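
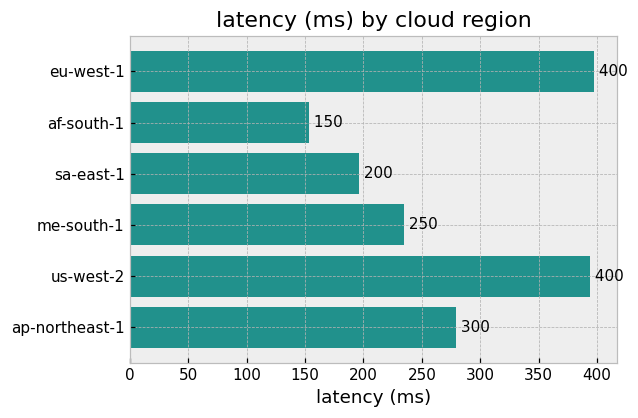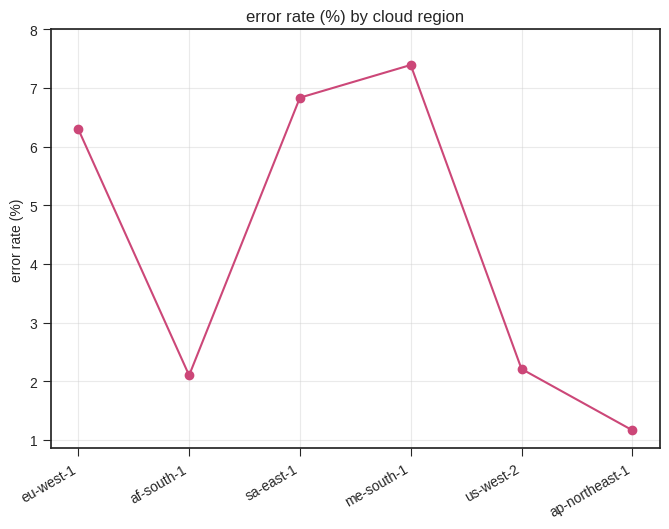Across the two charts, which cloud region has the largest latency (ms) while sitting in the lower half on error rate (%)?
us-west-2

Chart 2 median error rate (%) ≈ 4; below-median cloud regions: af-south-1, us-west-2, ap-northeast-1. Among those, us-west-2 has the highest latency (ms) (≈ 400).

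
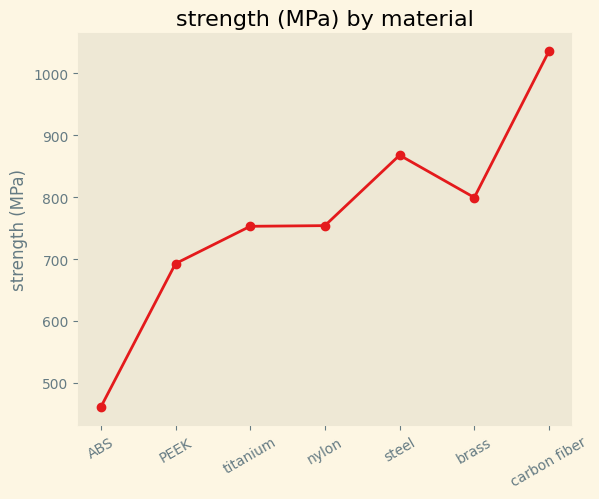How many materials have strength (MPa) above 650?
6

Above 650: PEEK, titanium, nylon, steel, brass, carbon fiber.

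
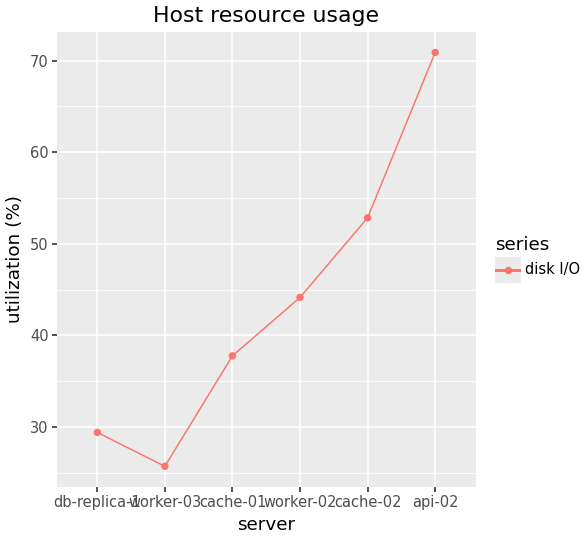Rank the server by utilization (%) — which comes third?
Top 4: api-02 ≈ 70, cache-02 ≈ 55, worker-02 ≈ 45, cache-01 ≈ 40.

worker-02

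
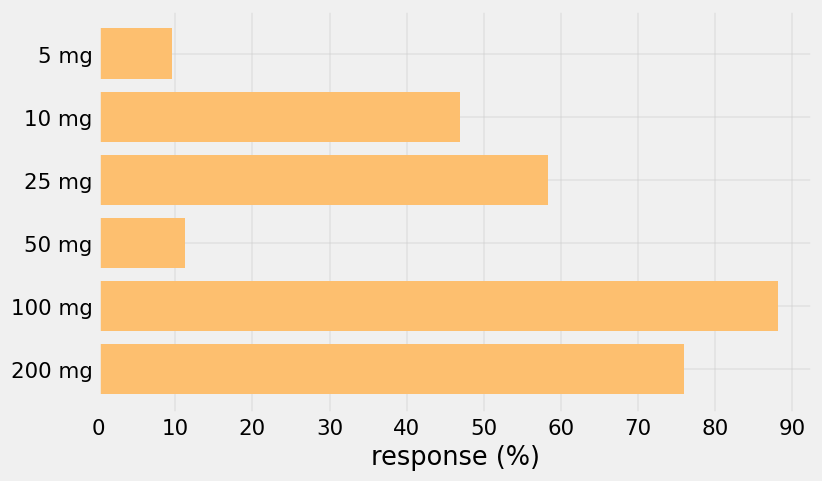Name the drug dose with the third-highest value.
Top 4: 100 mg ≈ 90, 200 mg ≈ 80, 25 mg ≈ 60, 10 mg ≈ 50.

25 mg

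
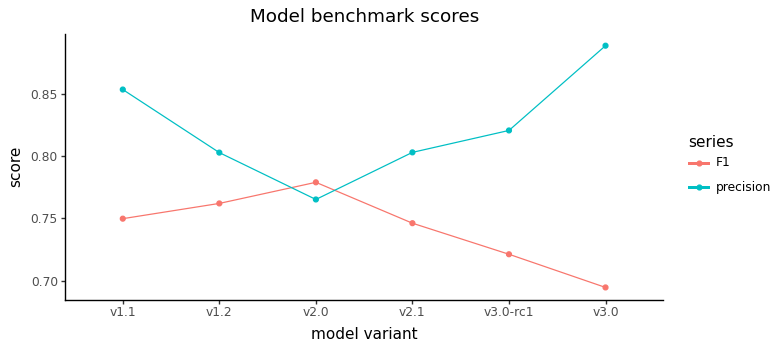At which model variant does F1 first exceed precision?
v1.2: F1 ≈ 0.76 vs precision ≈ 0.80 (not yet); v2.0: F1 ≈ 0.78 vs precision ≈ 0.76 (first crossover).

v2.0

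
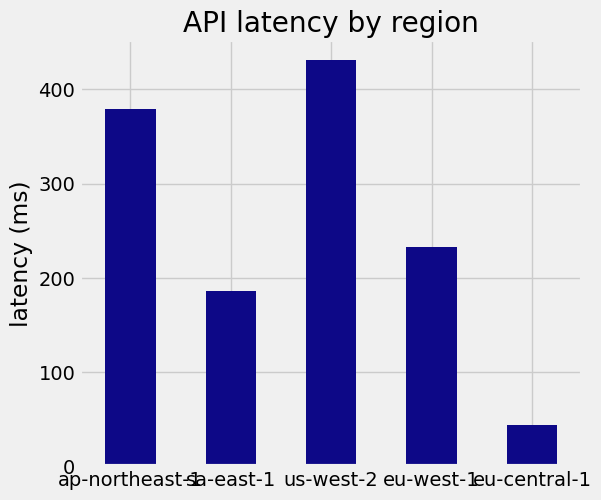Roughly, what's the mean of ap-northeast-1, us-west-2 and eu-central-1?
(400 + 450 + 50) / 3 ≈ 300.

≈ 300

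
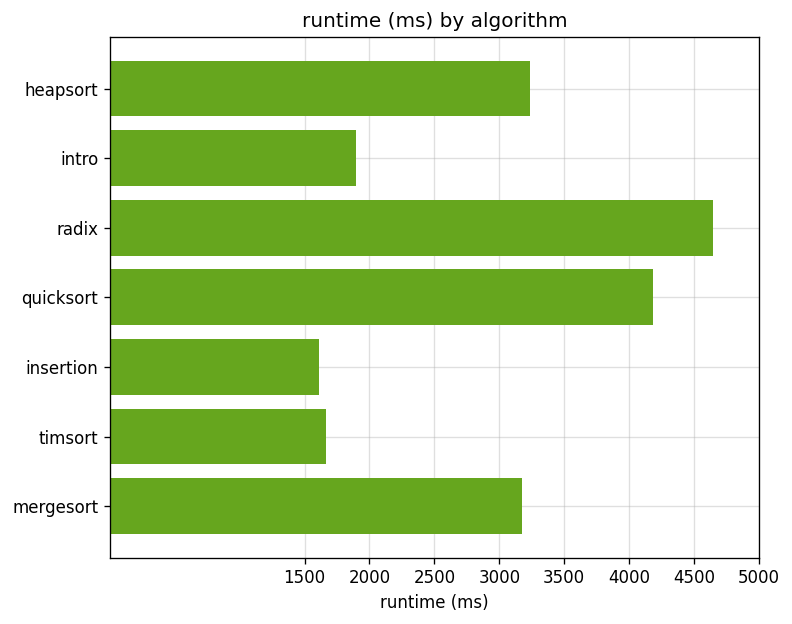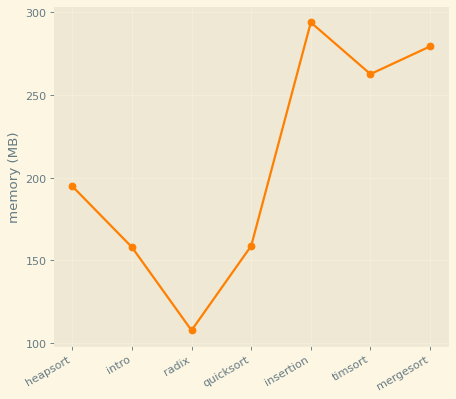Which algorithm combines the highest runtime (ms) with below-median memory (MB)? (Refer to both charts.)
Chart 2 median memory (MB) ≈ 200; below-median algorithms: intro, radix, quicksort. Among those, radix has the highest runtime (ms) (≈ 4500).

radix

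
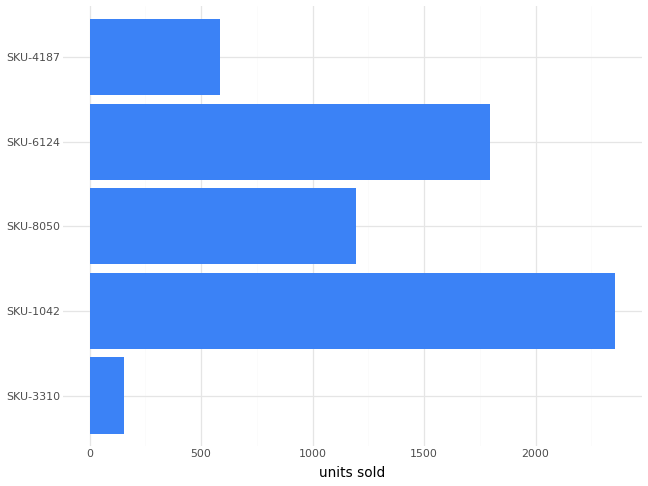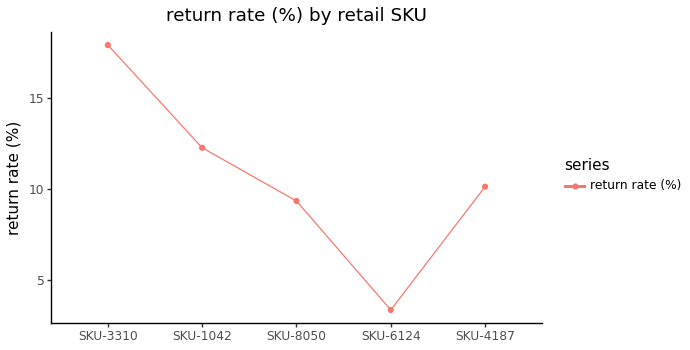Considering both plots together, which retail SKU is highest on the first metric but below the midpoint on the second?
SKU-6124

Chart 2 median return rate (%) ≈ 10; below-median retail SKUs: SKU-8050, SKU-6124. Among those, SKU-6124 has the highest units sold (≈ 2000).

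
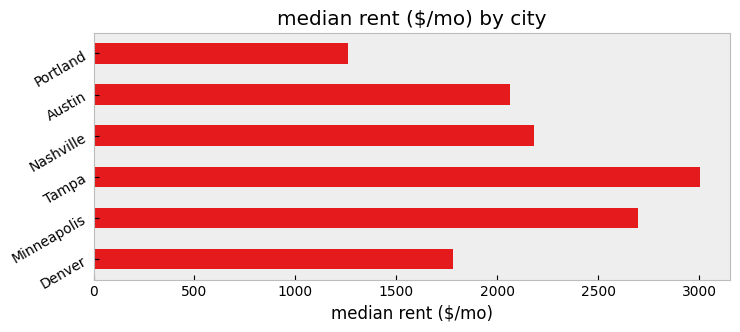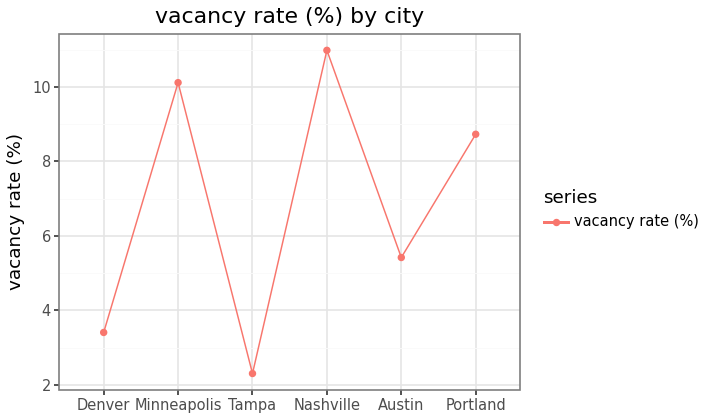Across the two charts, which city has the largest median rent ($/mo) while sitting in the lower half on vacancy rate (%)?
Chart 2 median vacancy rate (%) ≈ 8; below-median cities: Denver, Tampa, Austin. Among those, Tampa has the highest median rent ($/mo) (≈ 3000).

Tampa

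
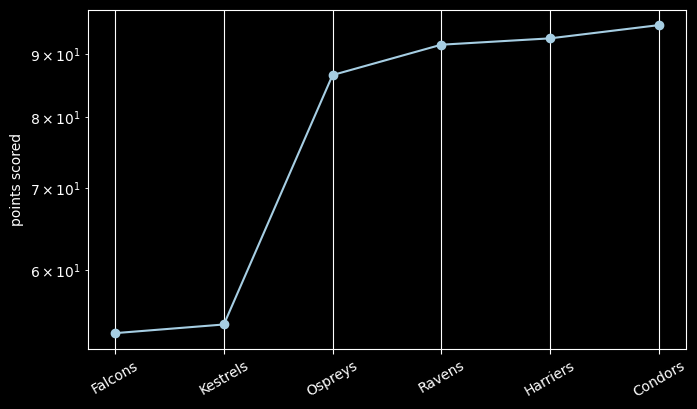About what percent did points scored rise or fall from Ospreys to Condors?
≈ +11.8%

Ospreys ≈ 85, Condors ≈ 95; (95 − 85) / 85 ≈ +11.8%.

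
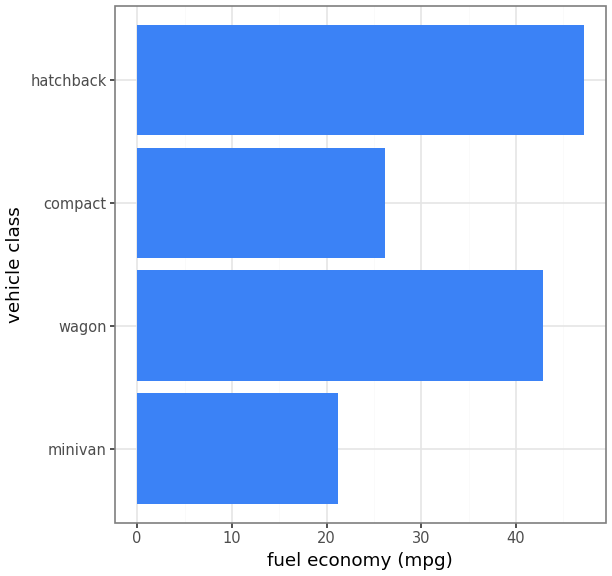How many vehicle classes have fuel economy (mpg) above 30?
Above 30: wagon, hatchback.

2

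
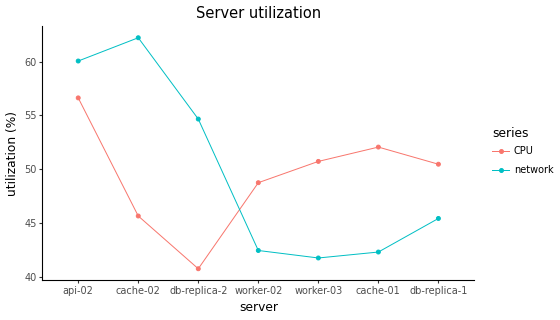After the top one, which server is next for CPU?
Top 3 for CPU: api-02 ≈ 56, cache-01 ≈ 52, worker-03 ≈ 50.

cache-01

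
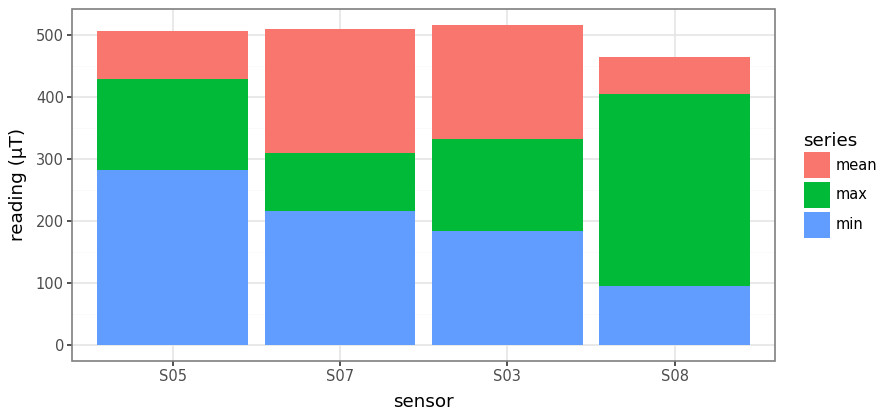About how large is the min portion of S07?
≈ 200

min top ≈ 200, bottom ≈ 0; segment ≈ 200.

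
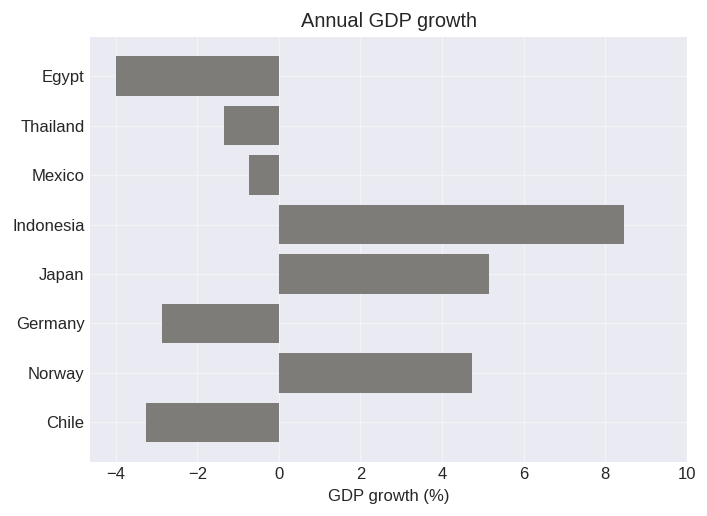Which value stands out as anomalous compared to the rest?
Indonesia ≈ 8; the rest sit between ≈ -4 and ≈ 6.

Indonesia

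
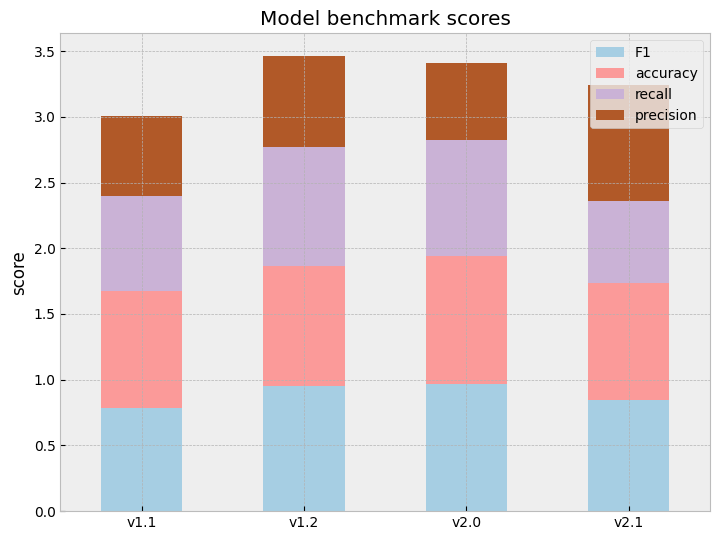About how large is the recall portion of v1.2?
recall top ≈ 3.0, bottom ≈ 2.0; segment ≈ 1.0.

≈ 1.0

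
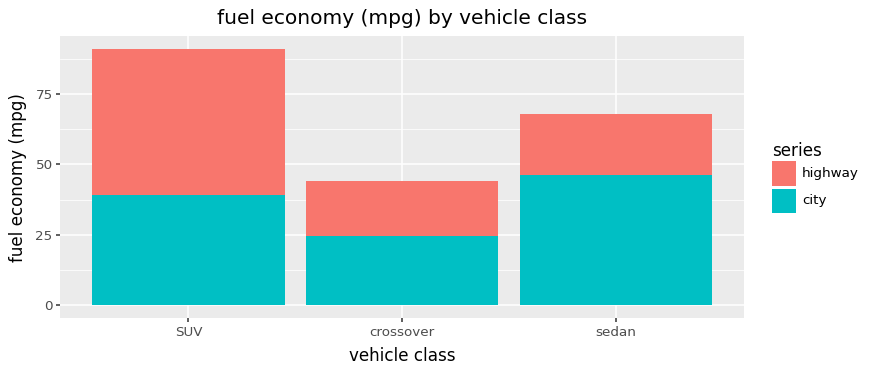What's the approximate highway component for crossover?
highway top ≈ 40, bottom ≈ 20; segment ≈ 20.

≈ 20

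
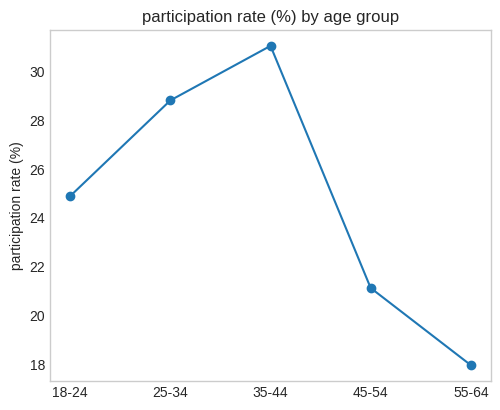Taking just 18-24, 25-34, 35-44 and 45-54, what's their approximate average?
≈ 26

(24 + 28 + 32 + 22) / 4 ≈ 26.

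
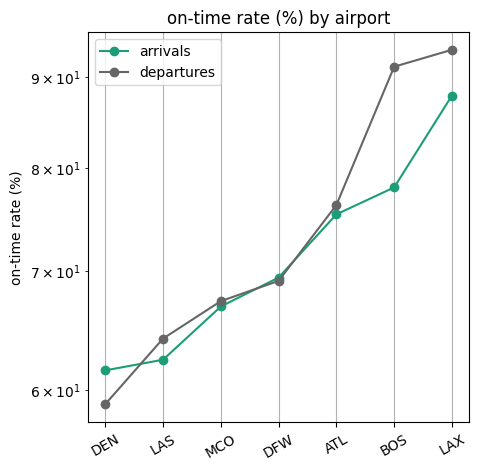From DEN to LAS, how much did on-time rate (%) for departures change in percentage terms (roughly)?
DEN ≈ 60, LAS ≈ 65; (65 − 60) / 60 ≈ +8.3%.

≈ +8.3%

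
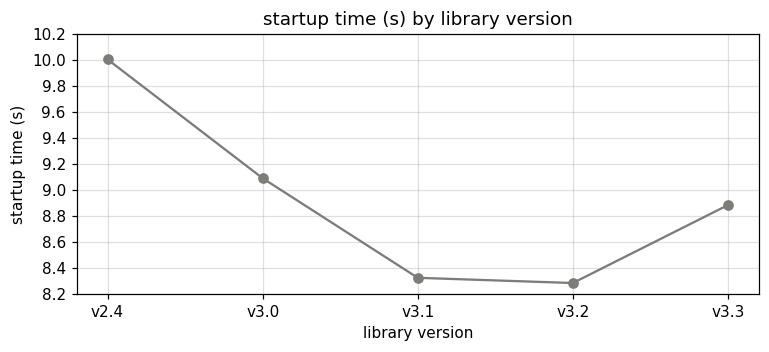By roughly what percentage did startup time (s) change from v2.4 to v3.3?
≈ -12%

v2.4 ≈ 10.0, v3.3 ≈ 8.8; (8.8 − 10.0) / 10.0 ≈ -12%.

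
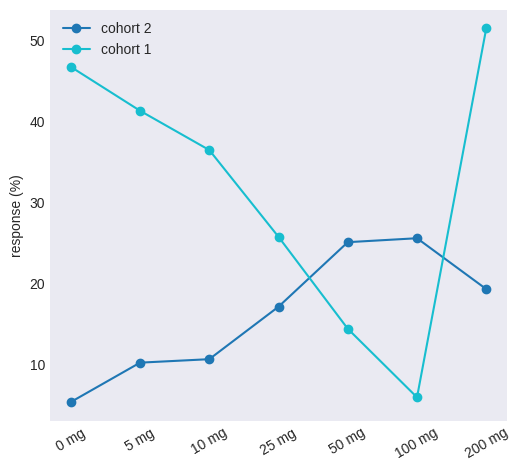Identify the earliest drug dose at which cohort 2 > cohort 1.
50 mg

25 mg: cohort 2 ≈ 15 vs cohort 1 ≈ 25 (not yet); 50 mg: cohort 2 ≈ 25 vs cohort 1 ≈ 15 (first crossover).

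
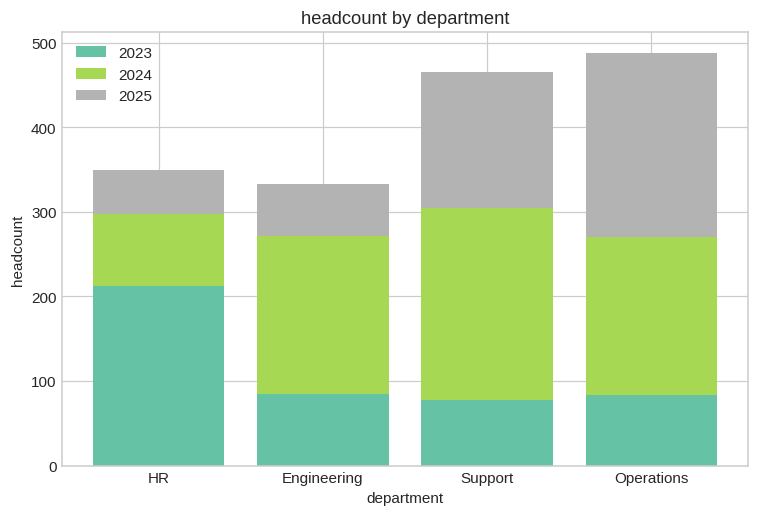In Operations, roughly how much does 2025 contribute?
2025 top ≈ 500, bottom ≈ 250; segment ≈ 250.

≈ 250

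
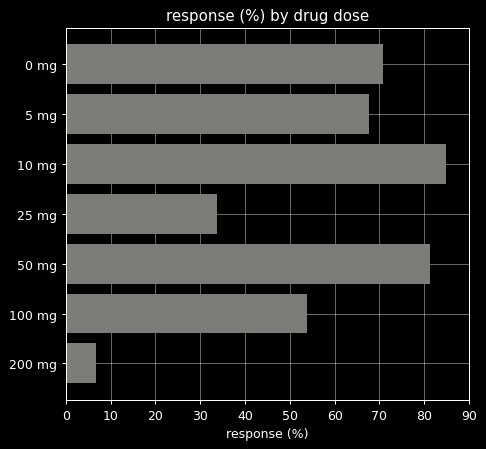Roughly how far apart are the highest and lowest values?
≈ 70

Max 10 mg ≈ 80, min 200 mg ≈ 10; range ≈ 70.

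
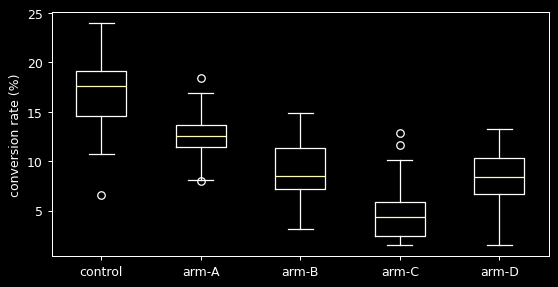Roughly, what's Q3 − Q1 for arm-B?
Q3 ≈ 11, Q1 ≈ 7; IQR ≈ 4.

≈ 4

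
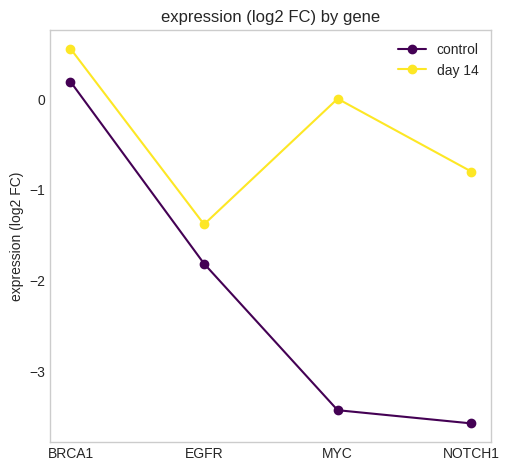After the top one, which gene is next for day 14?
MYC

Top 3 for day 14: BRCA1 ≈ 0.5, MYC ≈ 0.0, NOTCH1 ≈ -1.0.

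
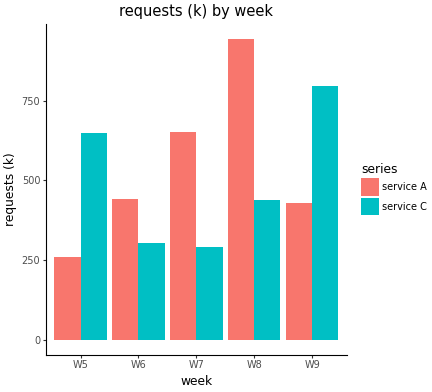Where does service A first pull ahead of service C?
W5: service A ≈ 300 vs service C ≈ 600 (not yet); W6: service A ≈ 400 vs service C ≈ 300 (first crossover).

W6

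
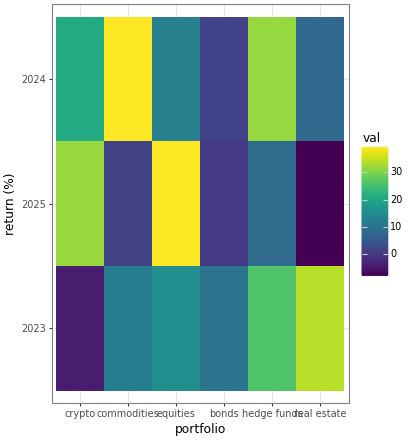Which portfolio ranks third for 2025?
Top 4 for 2025: equities ≈ 40, crypto ≈ 30, hedge funds ≈ 10, commodities ≈ 0.

hedge funds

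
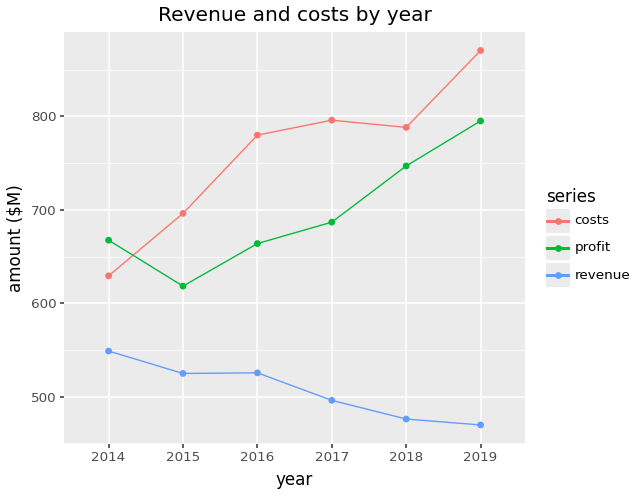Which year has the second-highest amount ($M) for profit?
2018

Top 3 for profit: 2019 ≈ 800, 2018 ≈ 750, 2017 ≈ 700.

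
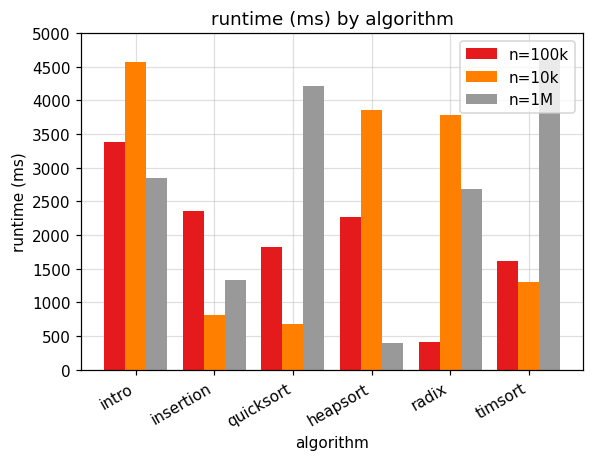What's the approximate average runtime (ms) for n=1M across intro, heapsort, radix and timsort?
≈ 2625

(3000 + 500 + 2500 + 4500) / 4 ≈ 2625.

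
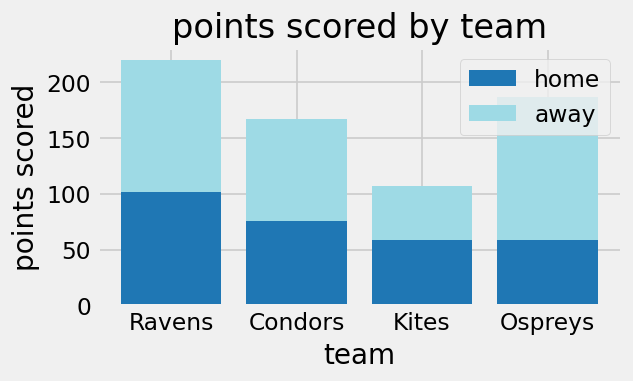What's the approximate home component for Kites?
≈ 60

home top ≈ 60, bottom ≈ 0; segment ≈ 60.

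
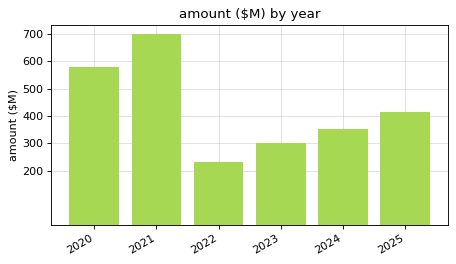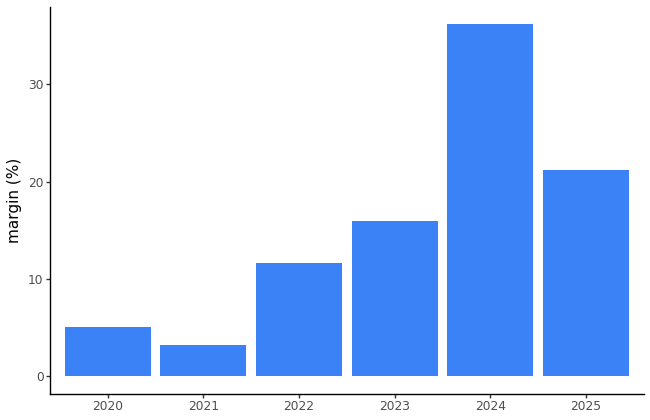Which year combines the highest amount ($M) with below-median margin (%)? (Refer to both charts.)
Chart 2 median margin (%) ≈ 15; below-median years: 2020, 2021, 2022. Among those, 2021 has the highest amount ($M) (≈ 700).

2021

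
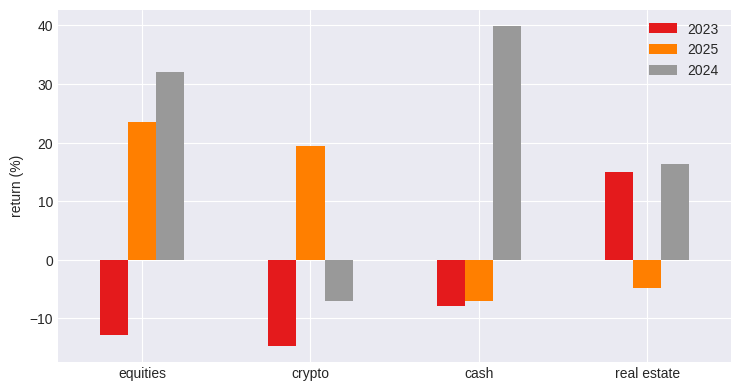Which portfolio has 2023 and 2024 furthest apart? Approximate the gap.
cash: 2023 ≈ -10, 2024 ≈ 40 → gap ≈ 50. Next-largest (equities) is only ≈ 45.

cash, ≈ 50 %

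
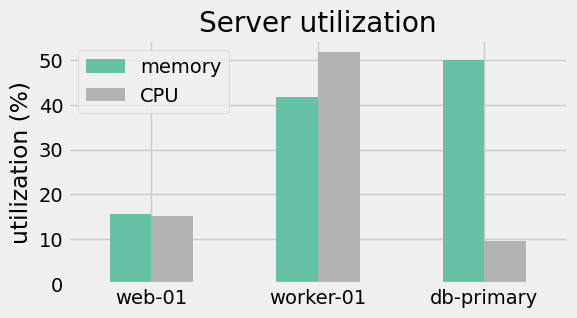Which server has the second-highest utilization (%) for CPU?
web-01

Top 3 for CPU: worker-01 ≈ 50, web-01 ≈ 15, db-primary ≈ 10.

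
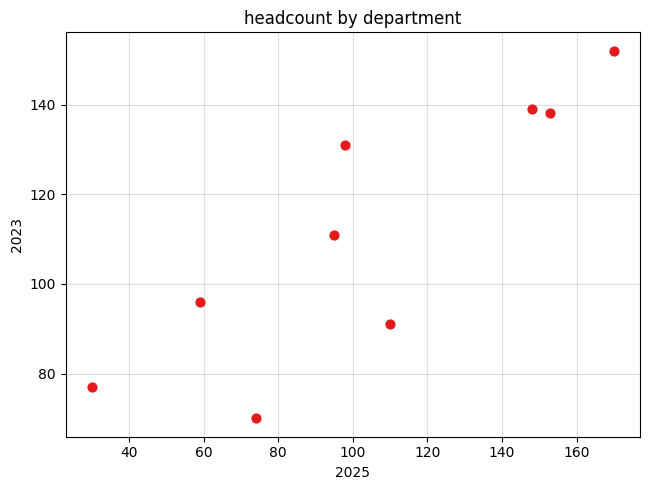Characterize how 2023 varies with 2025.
Points are positively correlated; strong (|r| ≈ 0.9).

positive, strong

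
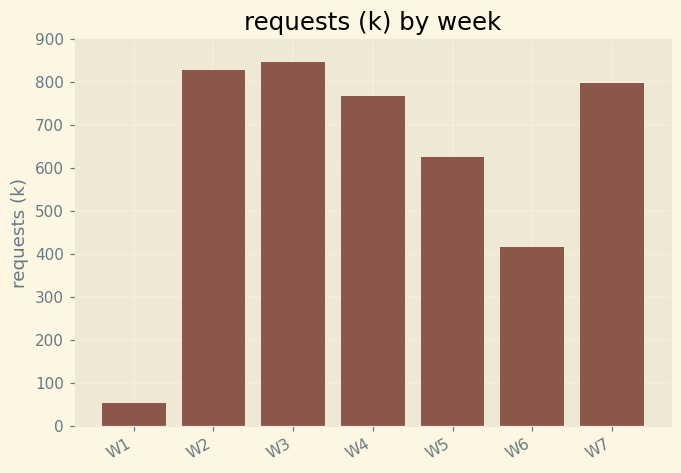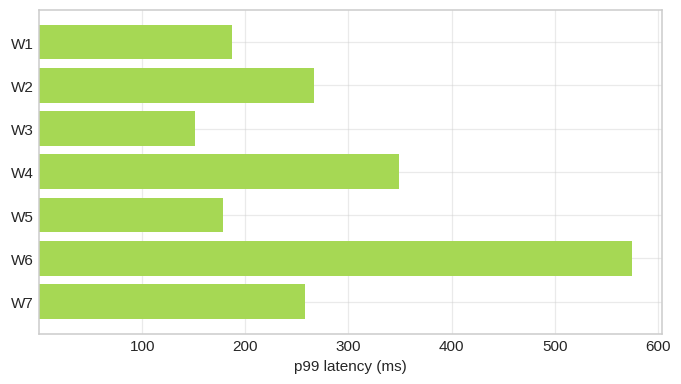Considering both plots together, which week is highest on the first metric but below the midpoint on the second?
W3

Chart 2 median p99 latency (ms) ≈ 300; below-median weeks: W1, W3, W5. Among those, W3 has the highest requests (k) (≈ 800).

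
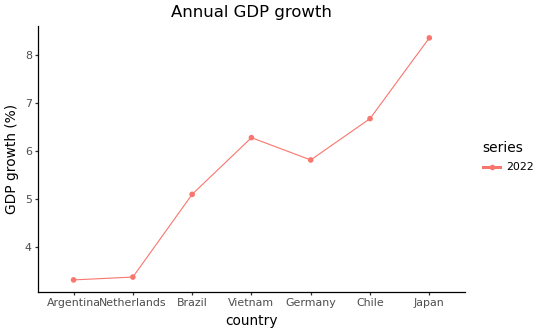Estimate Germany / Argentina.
Germany ≈ 6.0, Argentina ≈ 3.5; 6.0/3.5 ≈ 1.71.

≈ 1.71×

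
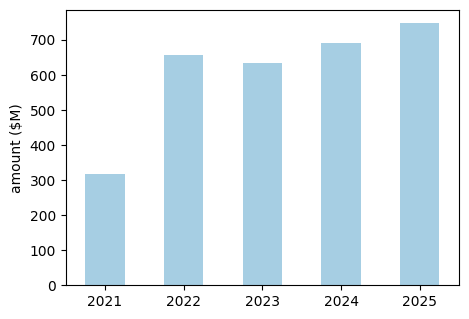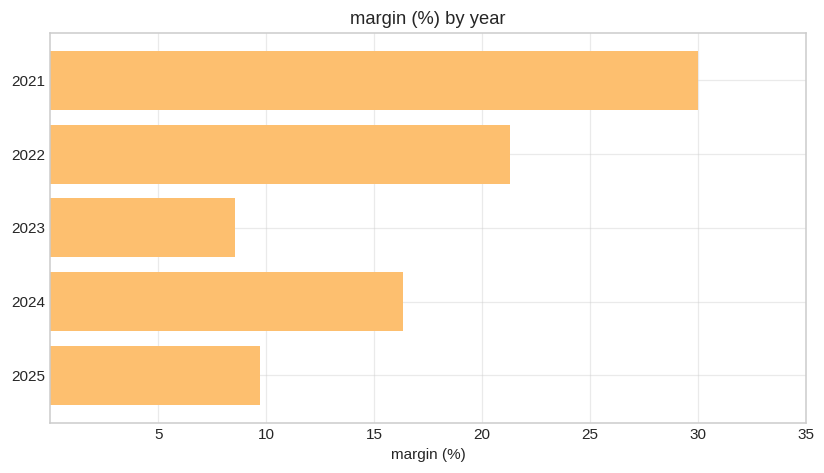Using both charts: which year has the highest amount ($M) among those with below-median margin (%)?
2025

Chart 2 median margin (%) ≈ 15; below-median years: 2023, 2025. Among those, 2025 has the highest amount ($M) (≈ 700).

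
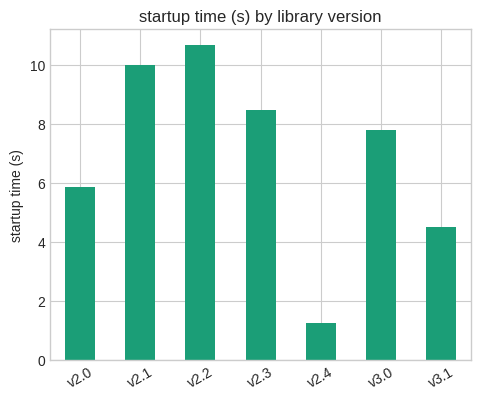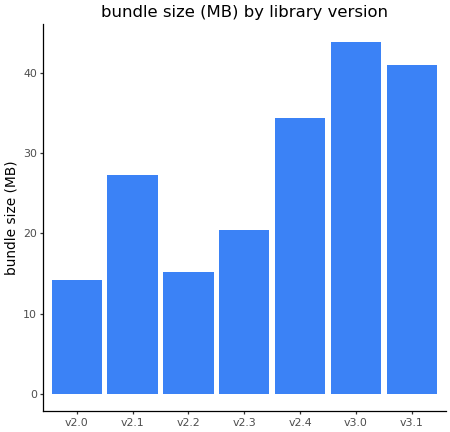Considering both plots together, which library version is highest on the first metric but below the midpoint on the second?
v2.2

Chart 2 median bundle size (MB) ≈ 25; below-median library versions: v2.0, v2.2, v2.3. Among those, v2.2 has the highest startup time (s) (≈ 11).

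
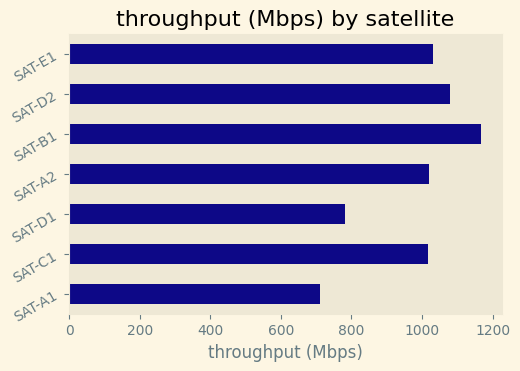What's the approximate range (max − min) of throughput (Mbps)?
Max SAT-B1 ≈ 1200, min SAT-A1 ≈ 700; range ≈ 500.

≈ 500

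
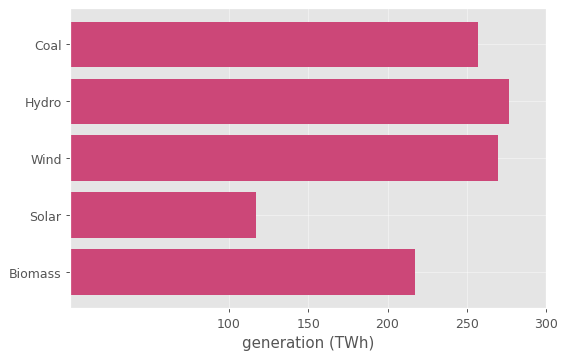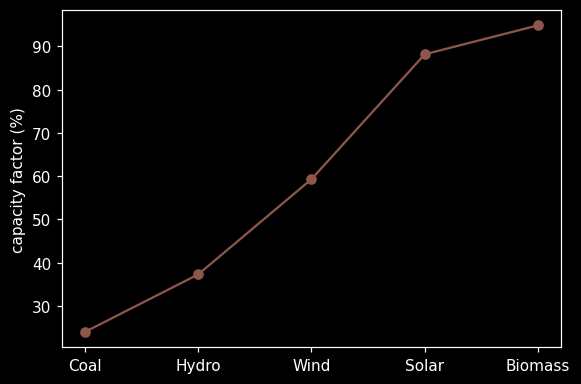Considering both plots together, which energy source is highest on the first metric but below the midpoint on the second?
Chart 2 median capacity factor (%) ≈ 60; below-median energy sources: Coal, Hydro. Among those, Hydro has the highest generation (TWh) (≈ 300).

Hydro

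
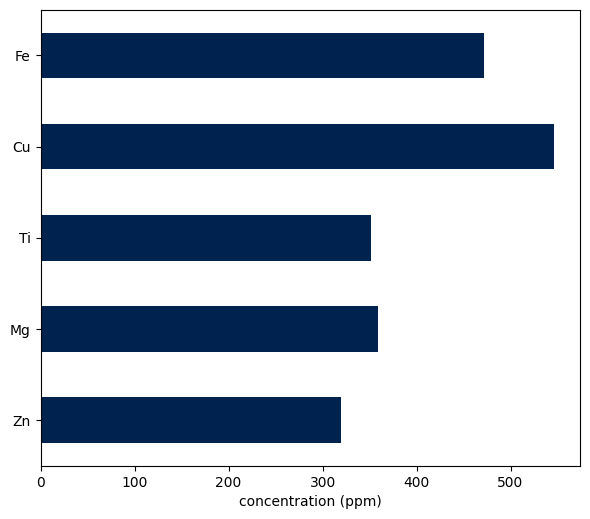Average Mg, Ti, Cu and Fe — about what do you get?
(350 + 350 + 550 + 450) / 4 ≈ 425.

≈ 425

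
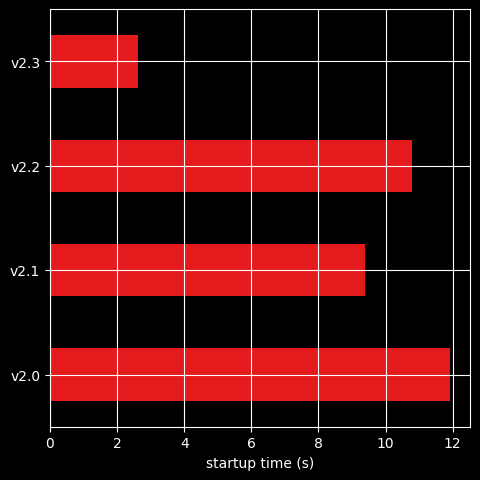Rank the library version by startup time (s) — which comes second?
Top 3: v2.0 ≈ 12, v2.2 ≈ 11, v2.1 ≈ 9.

v2.2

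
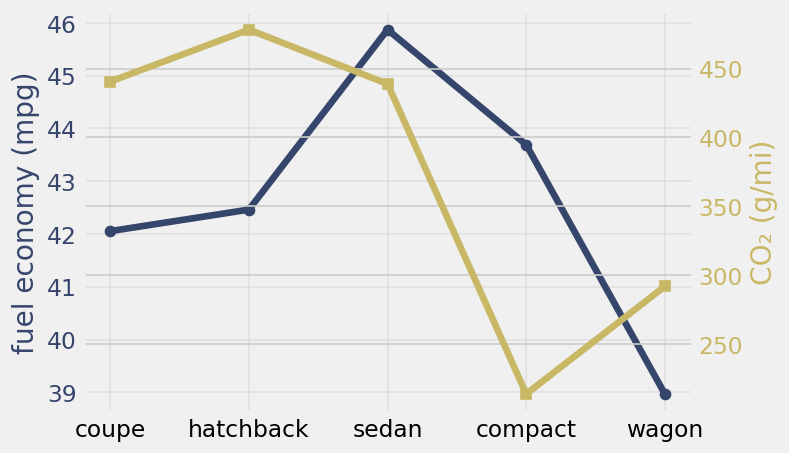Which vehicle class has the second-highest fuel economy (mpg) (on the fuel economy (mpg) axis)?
Top 3 (on the fuel economy (mpg) axis): sedan ≈ 46, compact ≈ 44, hatchback ≈ 42.

compact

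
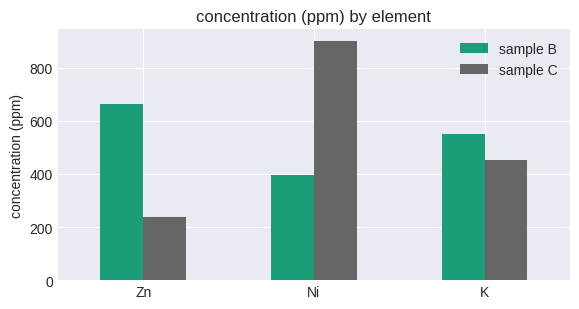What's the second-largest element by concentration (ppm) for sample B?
Top 3 for sample B: Zn ≈ 700, K ≈ 600, Ni ≈ 400.

K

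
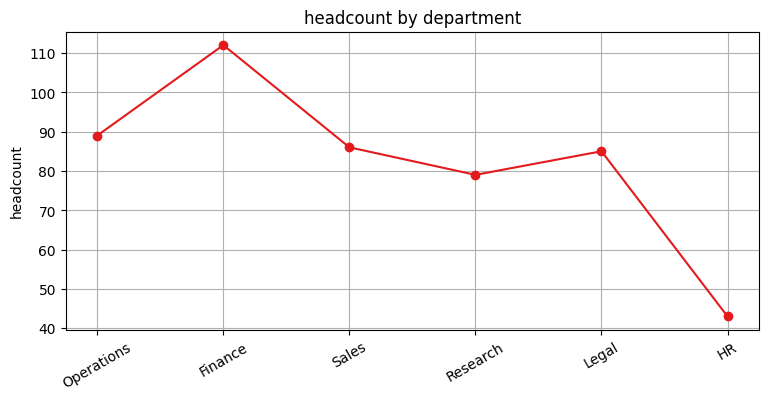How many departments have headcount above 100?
1

Above 100: Finance.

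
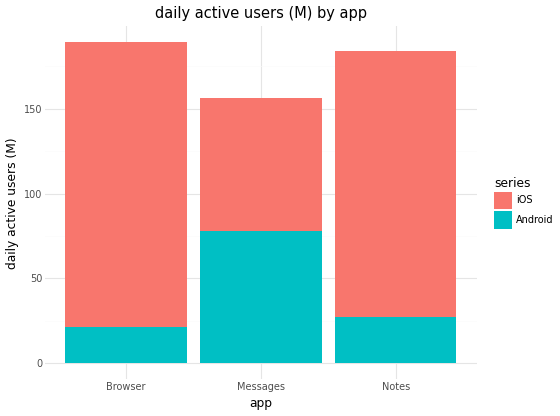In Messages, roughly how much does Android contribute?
≈ 80

Android top ≈ 80, bottom ≈ 0; segment ≈ 80.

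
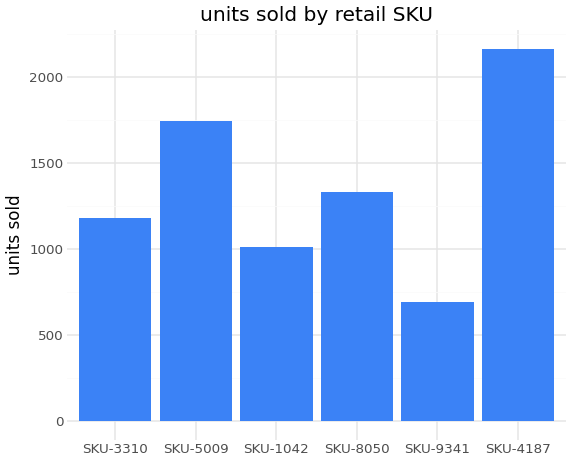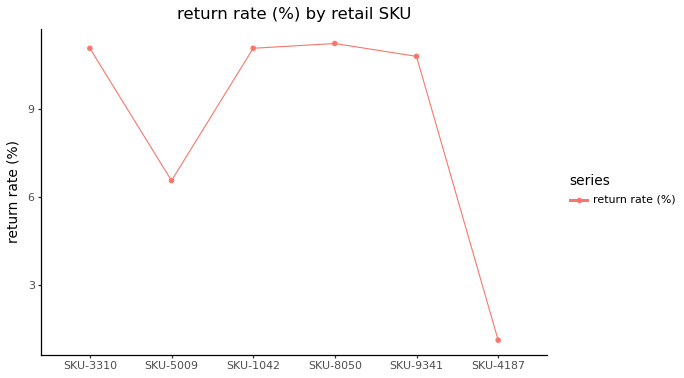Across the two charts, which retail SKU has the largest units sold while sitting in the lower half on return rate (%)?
Chart 2 median return rate (%) ≈ 10; below-median retail SKUs: SKU-5009, SKU-9341, SKU-4187. Among those, SKU-4187 has the highest units sold (≈ 2200).

SKU-4187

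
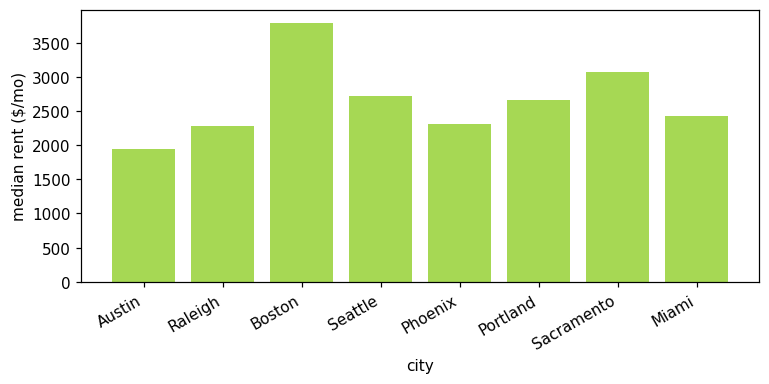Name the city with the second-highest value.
Top 3: Boston ≈ 4000, Sacramento ≈ 3000, Seattle ≈ 2500.

Sacramento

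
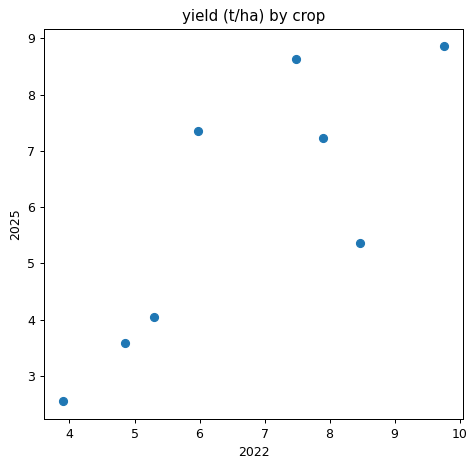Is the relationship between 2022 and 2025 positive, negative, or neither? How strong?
Points are positively correlated; strong (|r| ≈ 0.8).

positive, strong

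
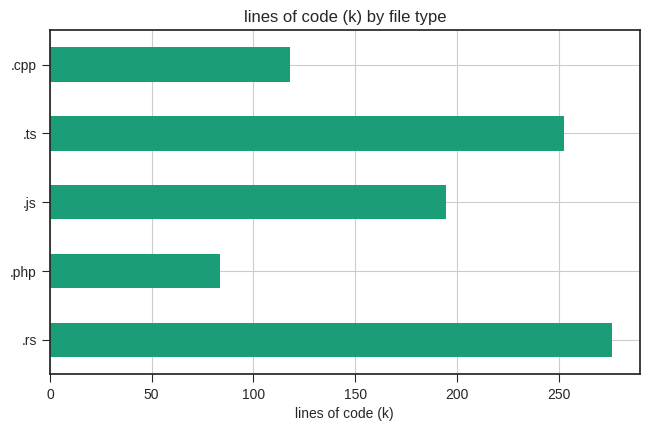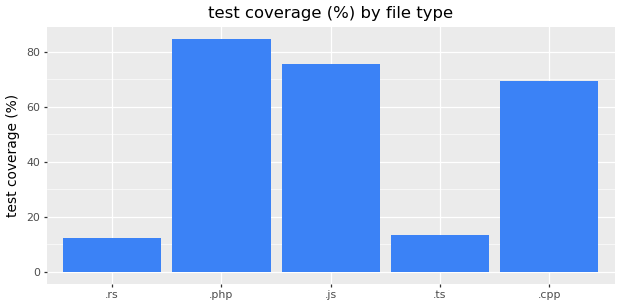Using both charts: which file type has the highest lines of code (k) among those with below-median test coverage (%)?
.rs

Chart 2 median test coverage (%) ≈ 70; below-median file types: .rs, .ts. Among those, .rs has the highest lines of code (k) (≈ 300).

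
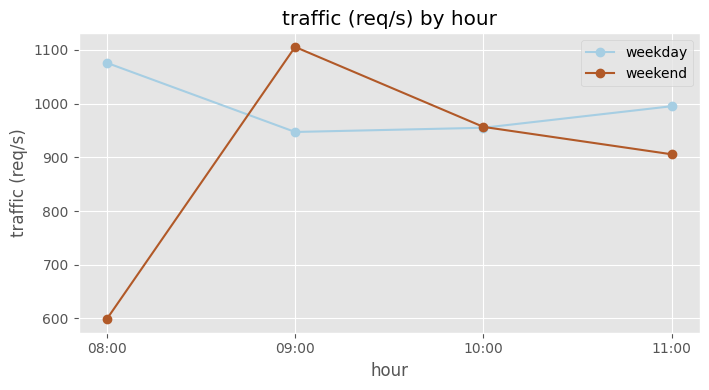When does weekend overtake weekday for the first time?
09:00

08:00: weekend ≈ 600 vs weekday ≈ 1100 (not yet); 09:00: weekend ≈ 1100 vs weekday ≈ 950 (first crossover).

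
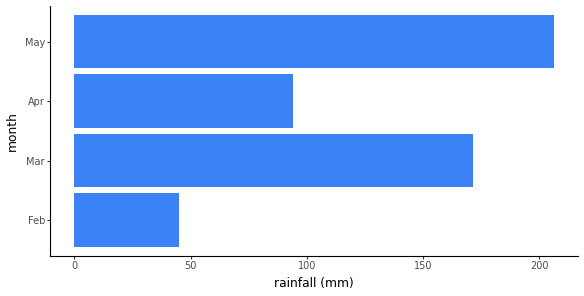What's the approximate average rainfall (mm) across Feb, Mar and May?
≈ 140

(40 + 180 + 200) / 3 ≈ 140.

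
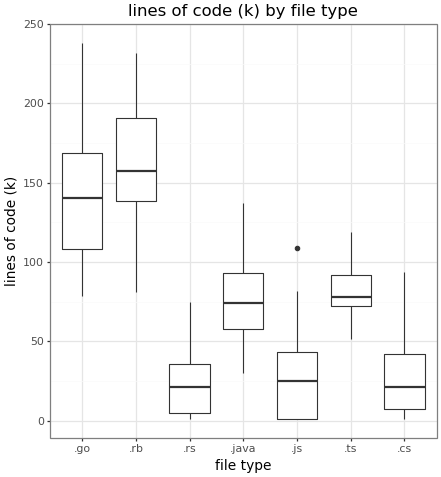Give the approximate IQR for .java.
Q3 ≈ 100, Q1 ≈ 60; IQR ≈ 40.

≈ 40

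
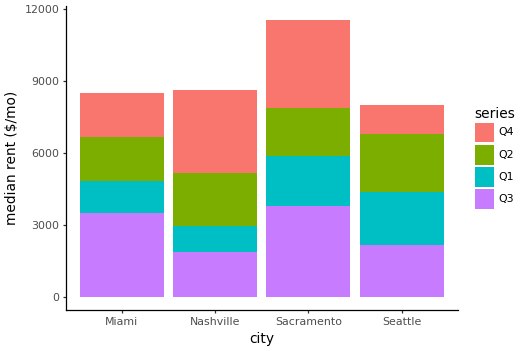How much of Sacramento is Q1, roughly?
Q1 top ≈ 6000, bottom ≈ 4000; segment ≈ 2000.

≈ 2000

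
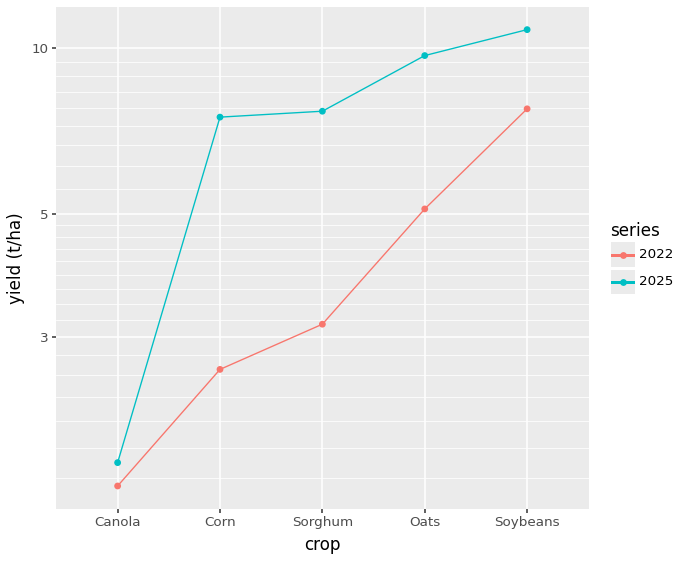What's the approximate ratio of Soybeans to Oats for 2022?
Soybeans ≈ 8, Oats ≈ 5; 8/5 ≈ 1.6.

≈ 1.6×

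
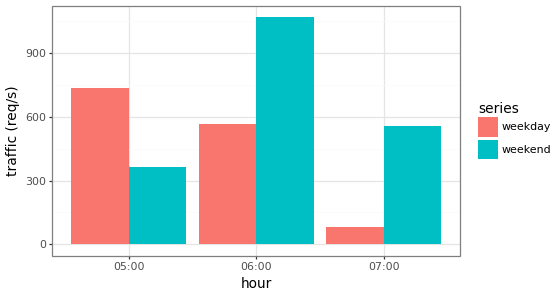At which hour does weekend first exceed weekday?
06:00

05:00: weekend ≈ 400 vs weekday ≈ 700 (not yet); 06:00: weekend ≈ 1100 vs weekday ≈ 600 (first crossover).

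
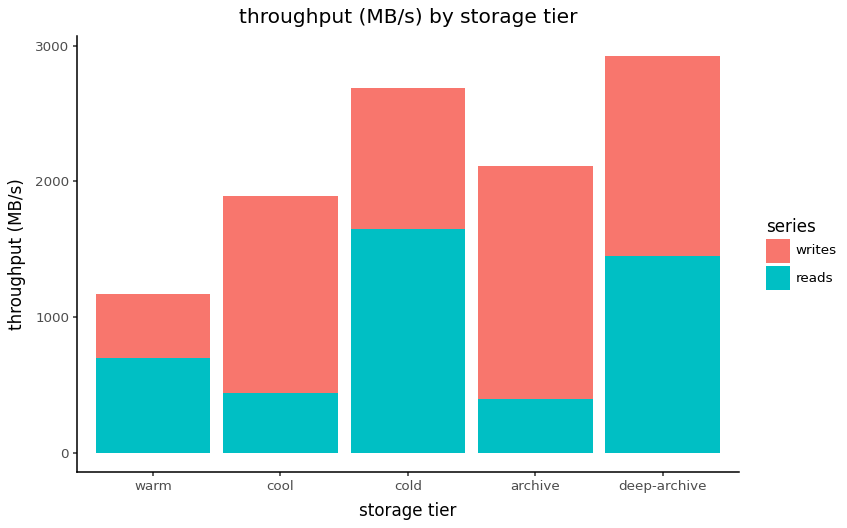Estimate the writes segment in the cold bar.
≈ 1000

writes top ≈ 2500, bottom ≈ 1500; segment ≈ 1000.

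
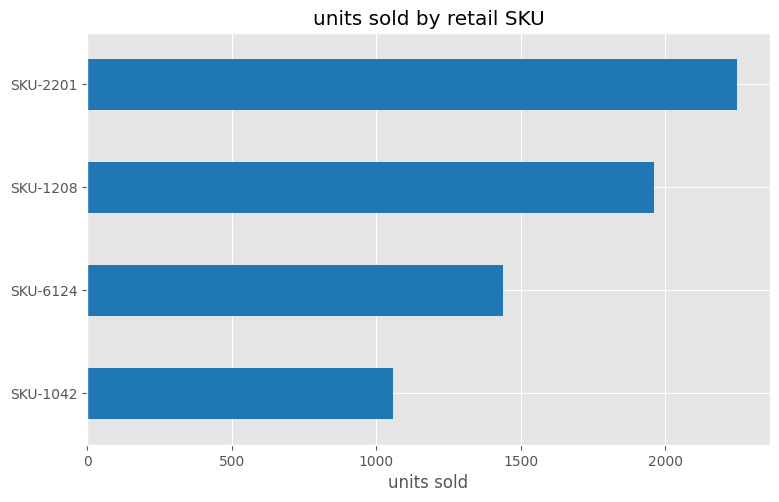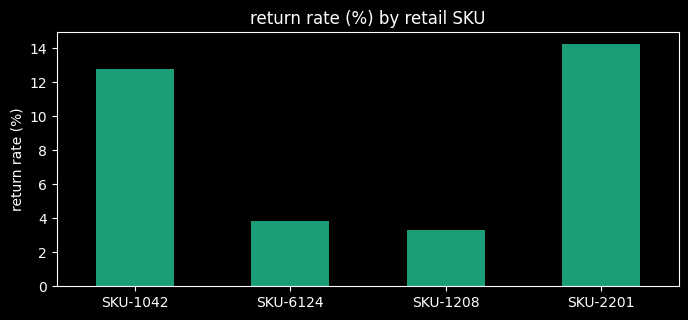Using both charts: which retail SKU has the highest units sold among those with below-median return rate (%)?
SKU-1208

Chart 2 median return rate (%) ≈ 8; below-median retail SKUs: SKU-6124, SKU-1208. Among those, SKU-1208 has the highest units sold (≈ 2000).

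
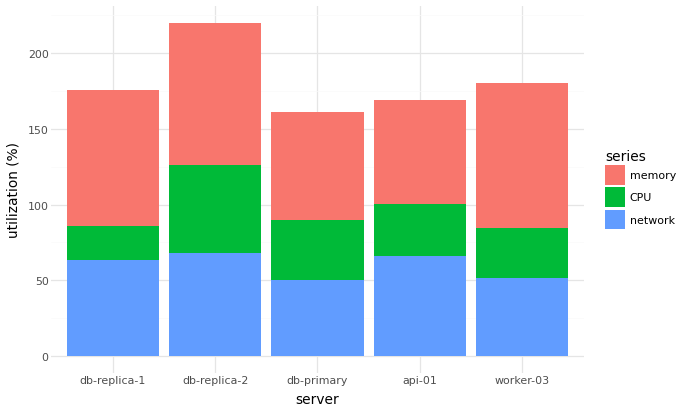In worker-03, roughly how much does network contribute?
network top ≈ 60, bottom ≈ 0; segment ≈ 60.

≈ 60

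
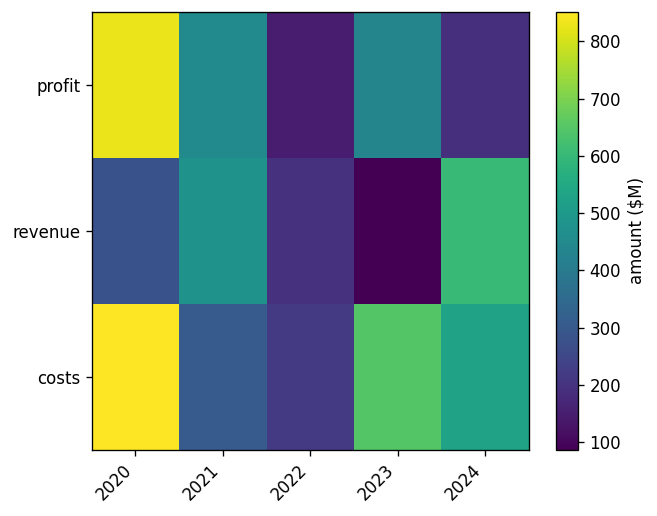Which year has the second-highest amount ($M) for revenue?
2021

Top 3 for revenue: 2024 ≈ 600, 2021 ≈ 500, 2020 ≈ 300.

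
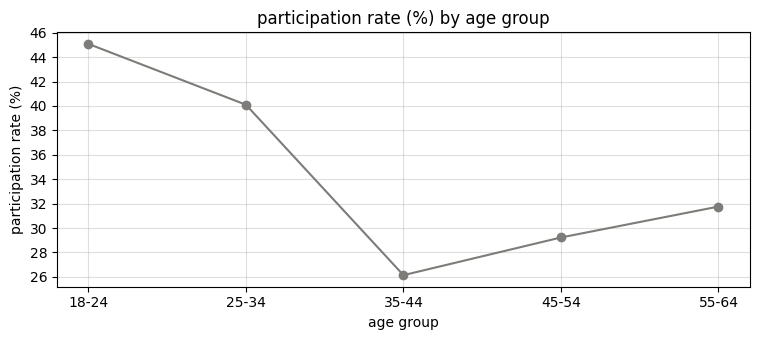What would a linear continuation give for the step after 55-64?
≈ 35

Last three: 26, 30, 32 → slope ≈ 3/step → next ≈ 35.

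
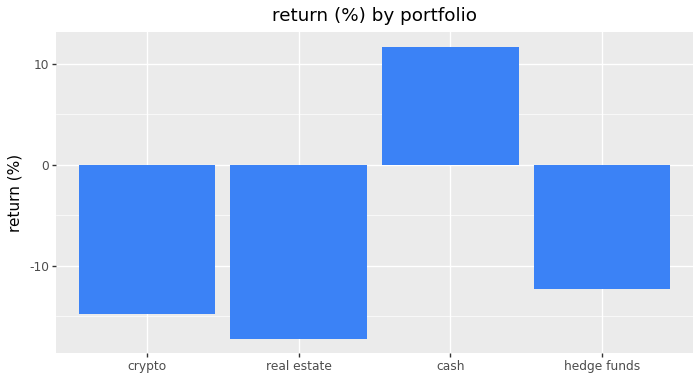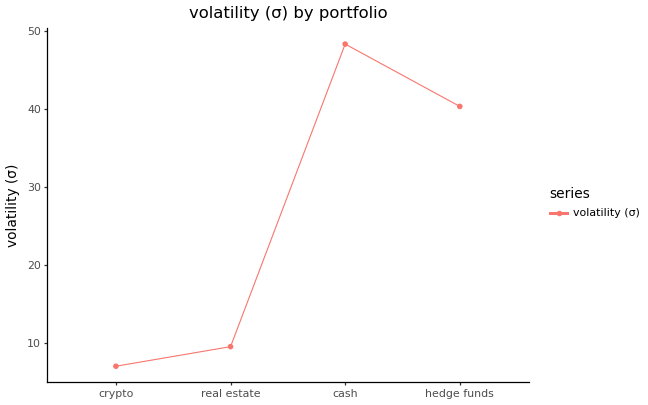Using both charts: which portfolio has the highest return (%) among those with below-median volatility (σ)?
crypto

Chart 2 median volatility (σ) ≈ 25; below-median portfolios: crypto, real estate. Among those, crypto has the highest return (%) (≈ -14).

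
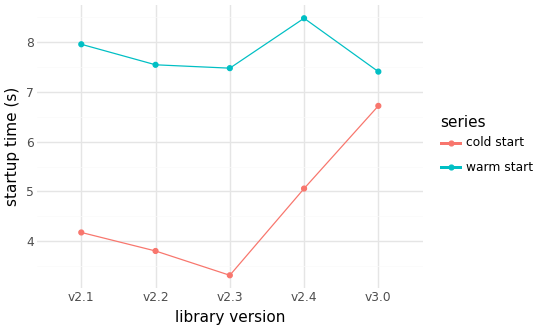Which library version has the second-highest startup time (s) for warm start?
Top 3 for warm start: v2.4 ≈ 8.5, v2.1 ≈ 8.0, v2.2 ≈ 7.5.

v2.1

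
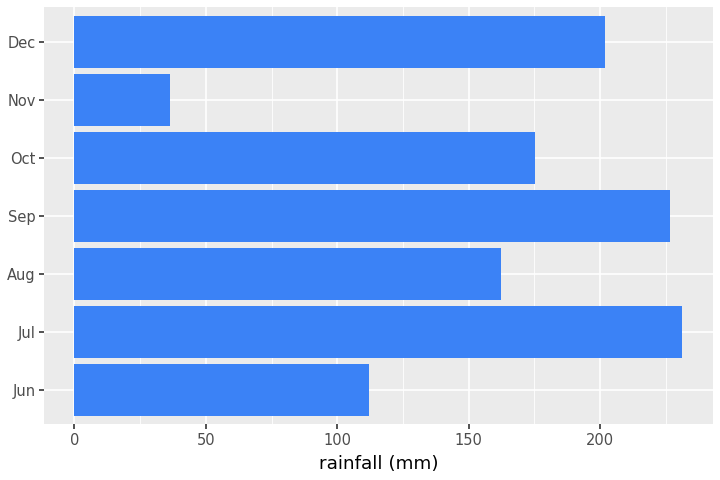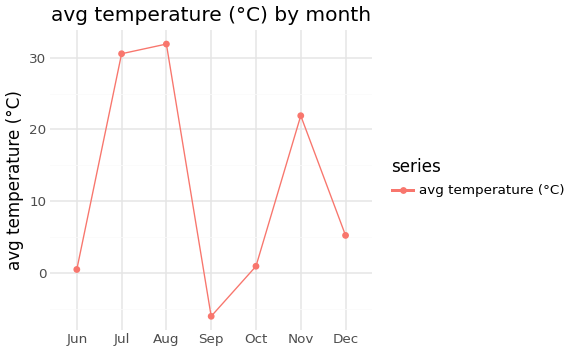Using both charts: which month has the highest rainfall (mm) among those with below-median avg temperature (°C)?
Sep

Chart 2 median avg temperature (°C) ≈ 5; below-median months: Jun, Sep, Oct. Among those, Sep has the highest rainfall (mm) (≈ 225).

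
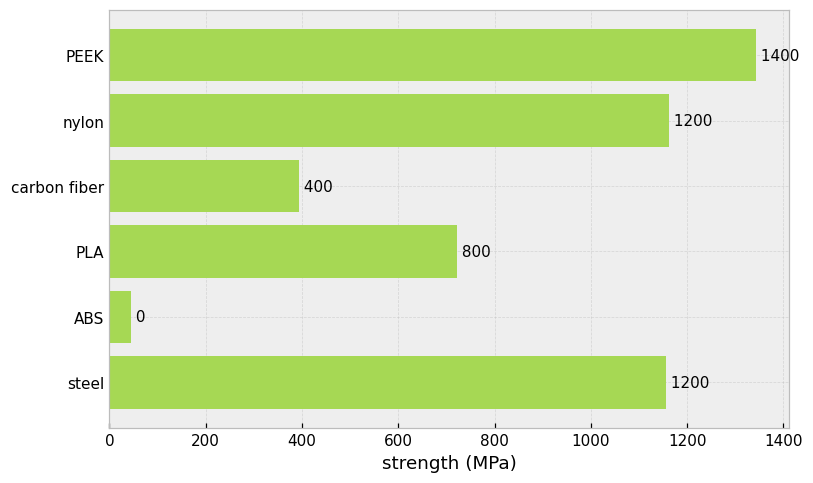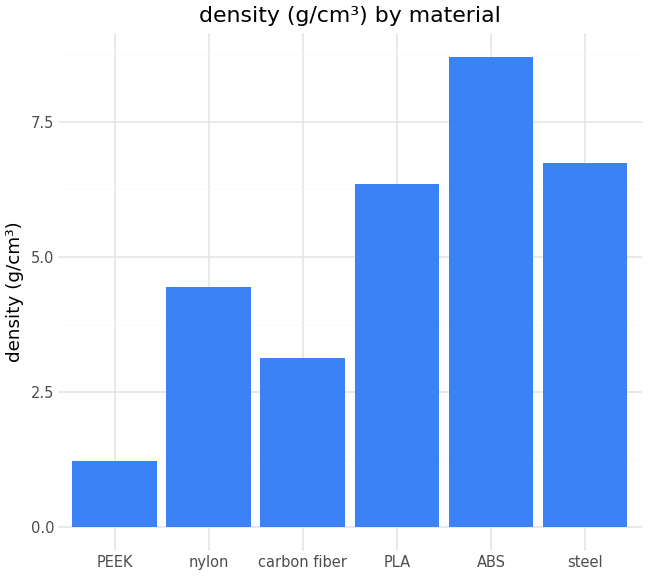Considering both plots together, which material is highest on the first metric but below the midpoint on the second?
Chart 2 median density (g/cm³) ≈ 5; below-median materials: PEEK, nylon, carbon fiber. Among those, PEEK has the highest strength (MPa) (≈ 1400).

PEEK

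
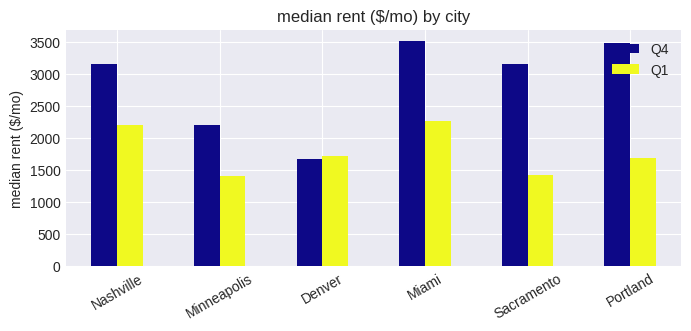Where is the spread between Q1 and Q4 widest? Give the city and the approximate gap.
Portland: Q1 ≈ 1500, Q4 ≈ 3500 → gap ≈ 2000. Next-largest (Sacramento) is only ≈ 1500.

Portland, ≈ 2000 $/mo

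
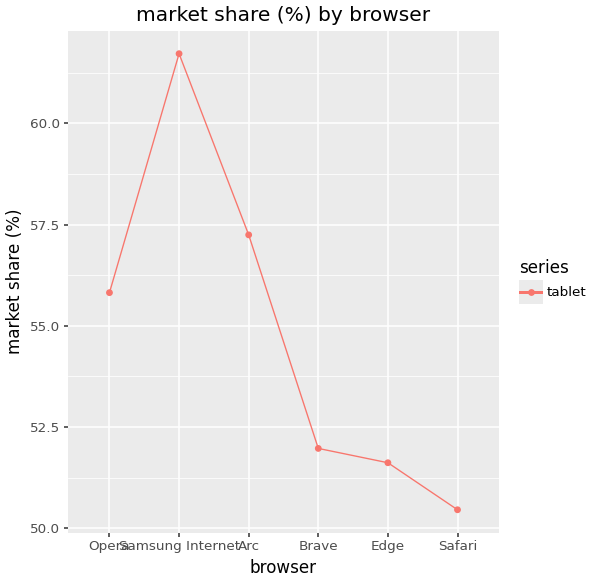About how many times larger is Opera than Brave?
≈ 1.08×

Opera ≈ 56, Brave ≈ 52; 56/52 ≈ 1.08.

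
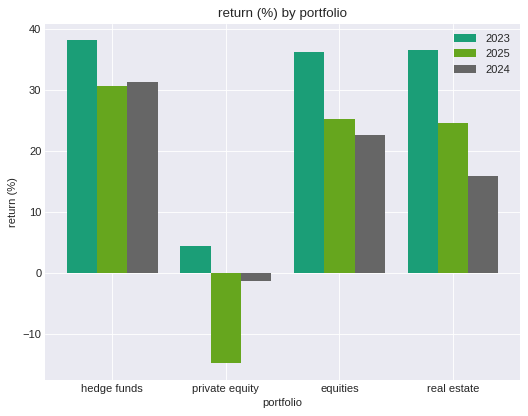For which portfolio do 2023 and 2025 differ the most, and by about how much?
private equity, ≈ 20 %

private equity: 2023 ≈ 5, 2025 ≈ -15 → gap ≈ 20. Next-largest (real estate) is only ≈ 10.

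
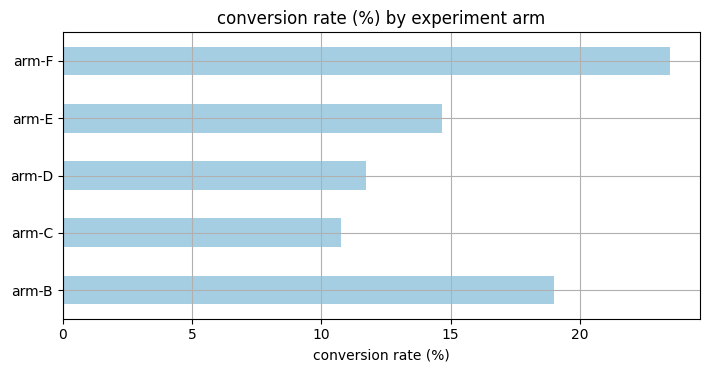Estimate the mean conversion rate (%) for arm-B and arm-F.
(20 + 24) / 2 ≈ 22.

≈ 22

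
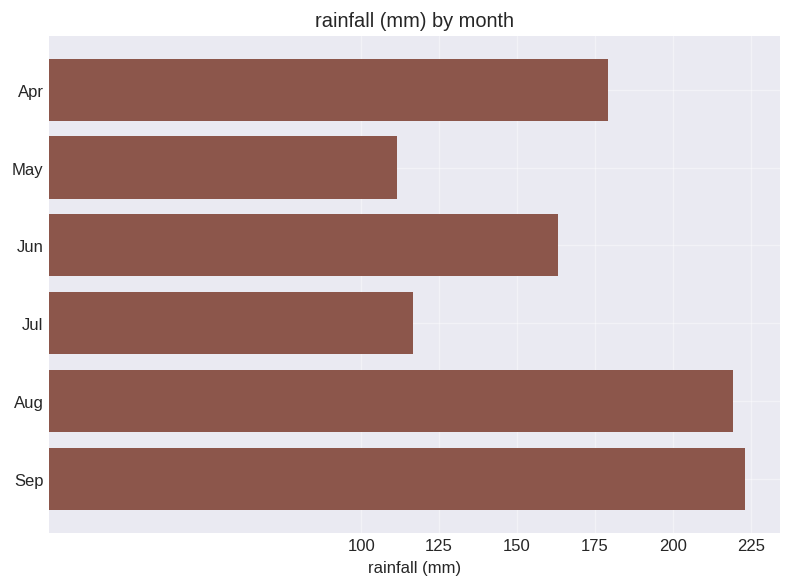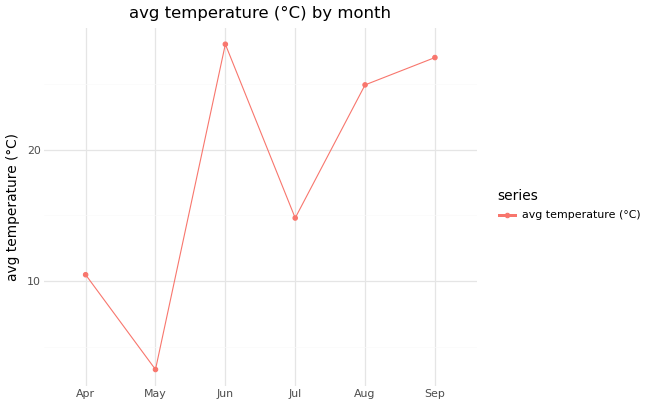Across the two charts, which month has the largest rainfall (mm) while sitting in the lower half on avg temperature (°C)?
Chart 2 median avg temperature (°C) ≈ 20; below-median months: Apr, May, Jul. Among those, Apr has the highest rainfall (mm) (≈ 175).

Apr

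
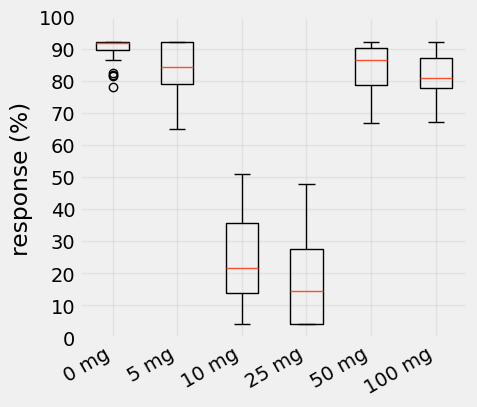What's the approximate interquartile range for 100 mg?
≈ 10

Q3 ≈ 90, Q1 ≈ 80; IQR ≈ 10.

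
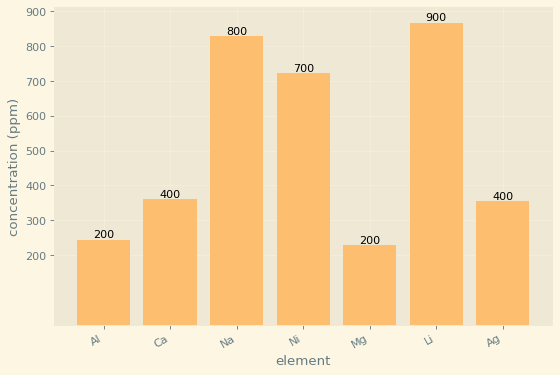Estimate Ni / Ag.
Ni ≈ 700, Ag ≈ 400; 700/400 ≈ 1.75.

≈ 1.75×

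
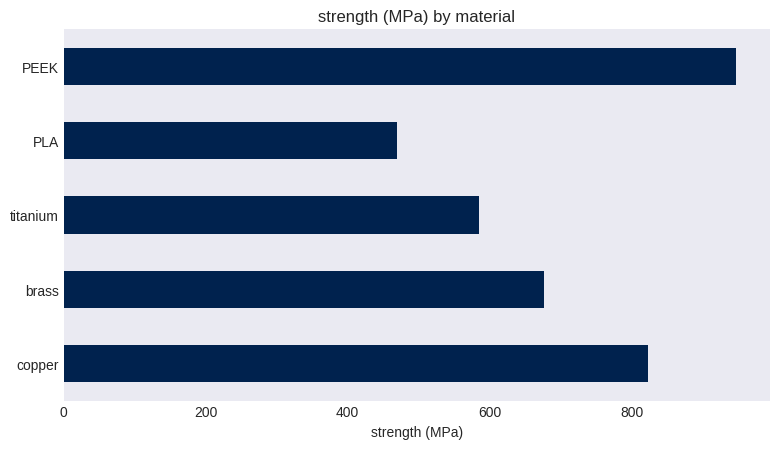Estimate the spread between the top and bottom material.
Max PEEK ≈ 900, min PLA ≈ 500; range ≈ 400.

≈ 400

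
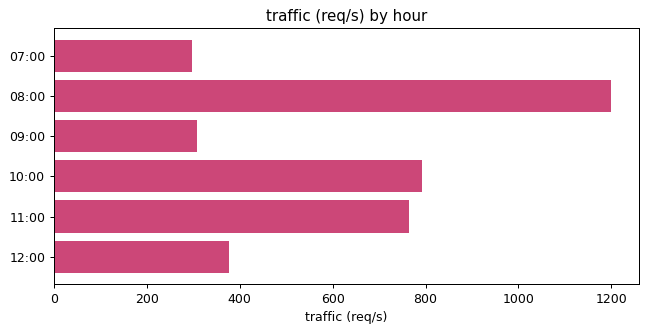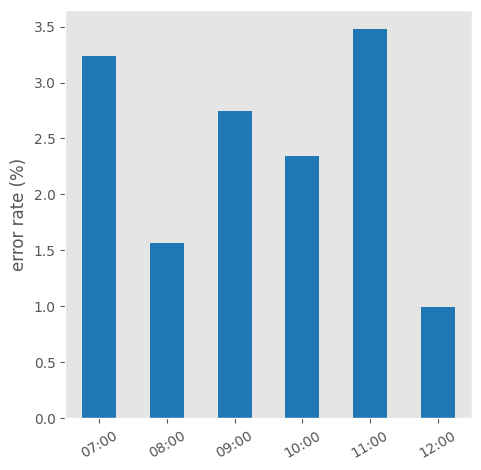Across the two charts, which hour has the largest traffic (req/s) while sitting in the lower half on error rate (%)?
Chart 2 median error rate (%) ≈ 2.5; below-median hours: 08:00, 10:00, 12:00. Among those, 08:00 has the highest traffic (req/s) (≈ 1200).

08:00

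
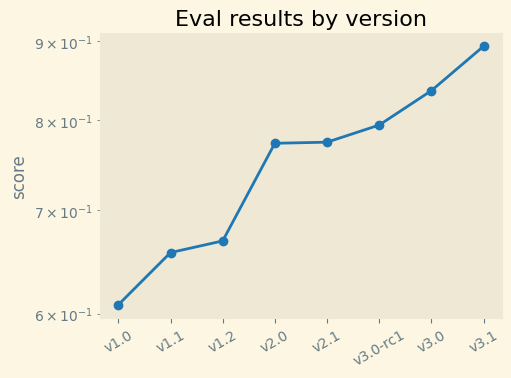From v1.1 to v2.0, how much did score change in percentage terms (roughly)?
v1.1 ≈ 0.65, v2.0 ≈ 0.75; (0.75 − 0.65) / 0.65 ≈ +15.4%.

≈ +15.4%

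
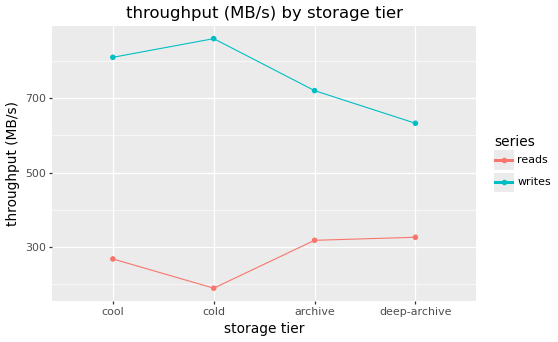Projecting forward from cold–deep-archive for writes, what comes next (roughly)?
Last three: 900, 700, 600 → slope ≈ -150/step → next ≈ 450.

≈ 450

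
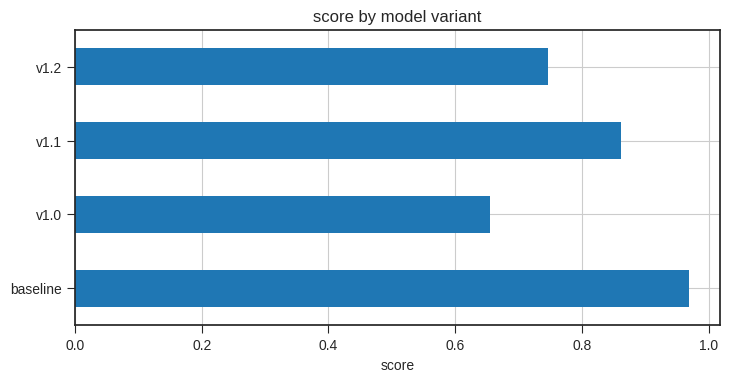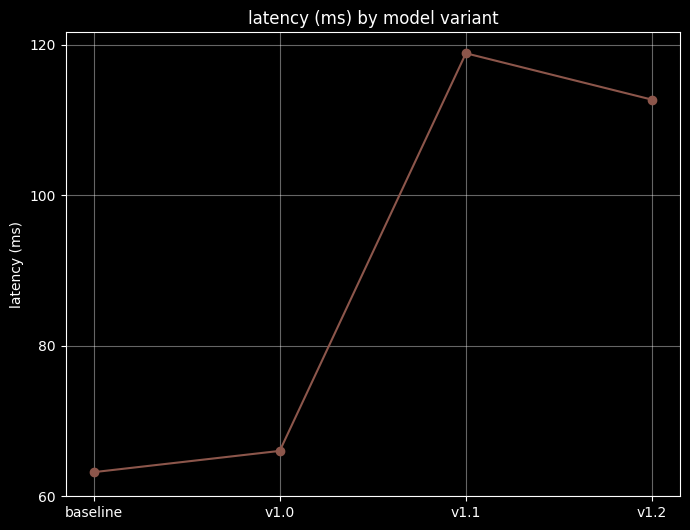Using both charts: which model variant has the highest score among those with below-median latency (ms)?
baseline

Chart 2 median latency (ms) ≈ 80; below-median model variants: baseline, v1.0. Among those, baseline has the highest score (≈ 1).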